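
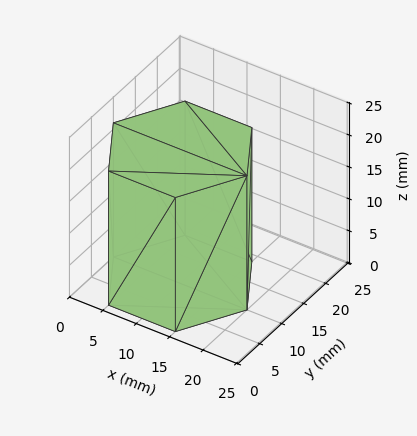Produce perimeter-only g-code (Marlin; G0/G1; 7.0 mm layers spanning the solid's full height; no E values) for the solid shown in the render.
Reading the render: the shape is a regular 6-sided prism (a cylinder approximated with 6 flat sides), circumscribed radius ≈ 10 mm, height ≈ 21 mm (dimensions read to the nearest mm from the axis ticks). For the g-code, the solid's height is divided into equal slices at the stated Δz and each level perimeter traced with G1 moves after a G0 lift.

; perimeter-only toolpath
G21 ; units = mm
G90 ; absolute positioning
G28 ; home
; layer 1
G0 Z7.0
G0 X20.0 Y10.0
G1 X15.0 Y18.7
G1 X5.0 Y18.7
G1 X0.0 Y10.0
G1 X5.0 Y1.3
G1 X15.0 Y1.3
G1 X20.0 Y10.0
; layer 2
G0 Z14.0
G0 X20.0 Y10.0
G1 X15.0 Y18.7
G1 X5.0 Y18.7
G1 X0.0 Y10.0
G1 X5.0 Y1.3
G1 X15.0 Y1.3
G1 X20.0 Y10.0
; layer 3
G0 Z21.0
G0 X20.0 Y10.0
G1 X15.0 Y18.7
G1 X5.0 Y18.7
G1 X0.0 Y10.0
G1 X5.0 Y1.3
G1 X15.0 Y1.3
G1 X20.0 Y10.0
M2 ; end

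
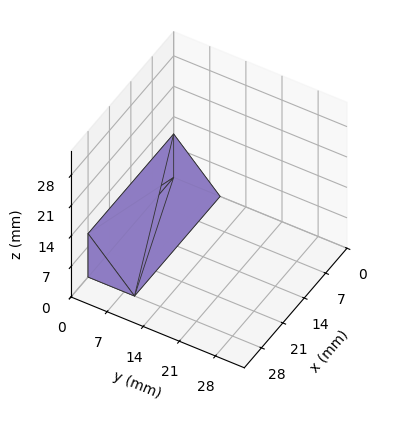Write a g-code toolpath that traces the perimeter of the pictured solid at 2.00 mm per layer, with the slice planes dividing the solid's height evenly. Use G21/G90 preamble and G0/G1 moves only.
Reading the render: the shape is a wedge (ramp): 28 × 9 mm base, rising to 10 mm along the y=0 edge and sloping linearly to z=0 at y=9 (dimensions read to the nearest mm from the axis ticks). For the g-code, the solid's height is divided into equal slices at the stated Δz and each level perimeter traced with G1 moves after a G0 lift.

; perimeter-only toolpath
G21 ; units = mm
G90 ; absolute positioning
G28 ; home
; layer 1
G0 Z2.00
G0 X0.00 Y0.00
G1 X28.00 Y0.00
G1 X28.00 Y7.20
G1 X0.00 Y7.20
G1 X0.00 Y0.00
; layer 2
G0 Z4.00
G0 X0.00 Y0.00
G1 X28.00 Y0.00
G1 X28.00 Y5.40
G1 X0.00 Y5.40
G1 X0.00 Y0.00
; layer 3
G0 Z6.00
G0 X0.00 Y0.00
G1 X28.00 Y0.00
G1 X28.00 Y3.60
G1 X0.00 Y3.60
G1 X0.00 Y0.00
; layer 4
G0 Z8.00
G0 X0.00 Y0.00
G1 X28.00 Y0.00
G1 X28.00 Y1.80
G1 X0.00 Y1.80
G1 X0.00 Y0.00
M2 ; end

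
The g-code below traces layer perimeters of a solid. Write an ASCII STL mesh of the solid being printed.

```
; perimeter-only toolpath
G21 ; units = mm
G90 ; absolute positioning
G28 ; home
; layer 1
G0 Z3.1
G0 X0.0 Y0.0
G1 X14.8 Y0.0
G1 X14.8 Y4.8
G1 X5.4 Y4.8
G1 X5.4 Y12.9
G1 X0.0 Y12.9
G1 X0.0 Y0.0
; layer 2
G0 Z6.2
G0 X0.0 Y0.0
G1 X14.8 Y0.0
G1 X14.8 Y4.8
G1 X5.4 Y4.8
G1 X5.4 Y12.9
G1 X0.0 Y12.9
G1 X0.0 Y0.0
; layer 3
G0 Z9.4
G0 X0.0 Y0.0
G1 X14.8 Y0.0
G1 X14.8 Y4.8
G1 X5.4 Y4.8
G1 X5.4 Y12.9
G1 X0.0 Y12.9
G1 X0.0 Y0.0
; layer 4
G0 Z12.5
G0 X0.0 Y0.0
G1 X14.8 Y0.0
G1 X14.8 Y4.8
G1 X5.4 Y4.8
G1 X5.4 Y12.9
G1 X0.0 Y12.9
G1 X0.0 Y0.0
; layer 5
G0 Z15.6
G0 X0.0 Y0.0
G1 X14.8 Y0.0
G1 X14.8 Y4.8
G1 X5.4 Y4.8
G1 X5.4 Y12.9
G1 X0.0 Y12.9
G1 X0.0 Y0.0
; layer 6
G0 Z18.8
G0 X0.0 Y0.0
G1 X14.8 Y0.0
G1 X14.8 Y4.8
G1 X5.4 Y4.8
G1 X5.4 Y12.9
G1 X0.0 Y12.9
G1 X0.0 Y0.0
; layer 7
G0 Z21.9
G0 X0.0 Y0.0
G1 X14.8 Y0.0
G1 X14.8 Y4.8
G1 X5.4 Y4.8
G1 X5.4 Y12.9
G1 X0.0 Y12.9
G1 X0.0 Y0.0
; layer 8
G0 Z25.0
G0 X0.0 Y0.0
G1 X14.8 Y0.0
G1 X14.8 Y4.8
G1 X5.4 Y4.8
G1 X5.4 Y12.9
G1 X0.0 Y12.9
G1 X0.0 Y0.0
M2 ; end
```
solid part
  facet normal 0.0000 0.0000 -1.0000
    outer loop
      vertex 14.8 4.8 0.0
      vertex 14.8 0.0 0.0
      vertex 0.0 0.0 0.0
    endloop
  endfacet
  facet normal 0.0000 0.0000 -1.0000
    outer loop
      vertex 5.4 4.8 0.0
      vertex 14.8 4.8 0.0
      vertex 0.0 0.0 0.0
    endloop
  endfacet
  facet normal 0.0000 0.0000 -1.0000
    outer loop
      vertex 5.4 12.9 0.0
      vertex 5.4 4.8 0.0
      vertex 0.0 0.0 0.0
    endloop
  endfacet
  facet normal 0.0000 0.0000 -1.0000
    outer loop
      vertex 0.0 12.9 0.0
      vertex 5.4 12.9 0.0
      vertex 0.0 0.0 0.0
    endloop
  endfacet
  facet normal 0.0000 0.0000 1.0000
    outer loop
      vertex 0.0 0.0 25.0
      vertex 14.8 0.0 25.0
      vertex 14.8 4.8 25.0
    endloop
  endfacet
  facet normal 0.0000 0.0000 1.0000
    outer loop
      vertex 0.0 0.0 25.0
      vertex 14.8 4.8 25.0
      vertex 5.4 4.8 25.0
    endloop
  endfacet
  facet normal 0.0000 0.0000 1.0000
    outer loop
      vertex 0.0 0.0 25.0
      vertex 5.4 4.8 25.0
      vertex 5.4 12.9 25.0
    endloop
  endfacet
  facet normal 0.0000 0.0000 1.0000
    outer loop
      vertex 0.0 0.0 25.0
      vertex 5.4 12.9 25.0
      vertex 0.0 12.9 25.0
    endloop
  endfacet
  facet normal 0.0000 -1.0000 0.0000
    outer loop
      vertex 0.0 0.0 0.0
      vertex 14.8 0.0 0.0
      vertex 14.8 0.0 25.0
    endloop
  endfacet
  facet normal 0.0000 -1.0000 0.0000
    outer loop
      vertex 0.0 0.0 0.0
      vertex 14.8 0.0 25.0
      vertex 0.0 0.0 25.0
    endloop
  endfacet
  facet normal 1.0000 0.0000 0.0000
    outer loop
      vertex 14.8 0.0 0.0
      vertex 14.8 4.8 0.0
      vertex 14.8 4.8 25.0
    endloop
  endfacet
  facet normal 1.0000 0.0000 0.0000
    outer loop
      vertex 14.8 0.0 0.0
      vertex 14.8 4.8 25.0
      vertex 14.8 0.0 25.0
    endloop
  endfacet
  facet normal 0.0000 1.0000 0.0000
    outer loop
      vertex 14.8 4.8 0.0
      vertex 5.4 4.8 0.0
      vertex 5.4 4.8 25.0
    endloop
  endfacet
  facet normal 0.0000 1.0000 0.0000
    outer loop
      vertex 14.8 4.8 0.0
      vertex 5.4 4.8 25.0
      vertex 14.8 4.8 25.0
    endloop
  endfacet
  facet normal 1.0000 0.0000 0.0000
    outer loop
      vertex 5.4 4.8 0.0
      vertex 5.4 12.9 0.0
      vertex 5.4 12.9 25.0
    endloop
  endfacet
  facet normal 1.0000 0.0000 0.0000
    outer loop
      vertex 5.4 4.8 0.0
      vertex 5.4 12.9 25.0
      vertex 5.4 4.8 25.0
    endloop
  endfacet
  facet normal 0.0000 1.0000 0.0000
    outer loop
      vertex 5.4 12.9 0.0
      vertex 0.0 12.9 0.0
      vertex 0.0 12.9 25.0
    endloop
  endfacet
  facet normal 0.0000 1.0000 0.0000
    outer loop
      vertex 5.4 12.9 0.0
      vertex 0.0 12.9 25.0
      vertex 5.4 12.9 25.0
    endloop
  endfacet
  facet normal -1.0000 0.0000 0.0000
    outer loop
      vertex 0.0 12.9 0.0
      vertex 0.0 0.0 0.0
      vertex 0.0 0.0 25.0
    endloop
  endfacet
  facet normal -1.0000 0.0000 0.0000
    outer loop
      vertex 0.0 12.9 0.0
      vertex 0.0 0.0 25.0
      vertex 0.0 12.9 25.0
    endloop
  endfacet
endsolid part

The G0 Z moves step by Δz≈3.1 mm. Every layer's G1 loop is the same polygon, so the solid is a straight extrusion of it from z=0 to z≈25. Closing with flat bottom and top caps and triangulating gives 20 facets — an L-shaped prism: outer 14.8 × 12.9 mm, arm thicknesses ≈ 4.8 mm (horizontal) and 5.4 mm (vertical), extruded 25 mm in z.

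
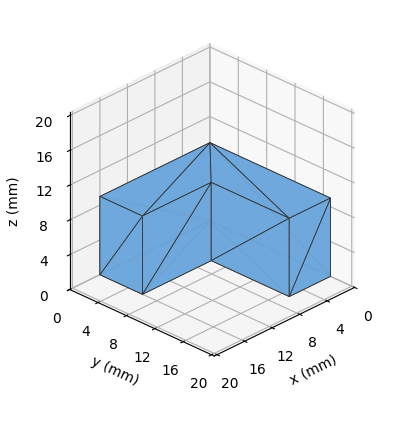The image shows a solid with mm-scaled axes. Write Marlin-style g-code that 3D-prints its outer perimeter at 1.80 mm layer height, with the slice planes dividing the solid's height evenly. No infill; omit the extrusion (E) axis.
Reading the render: the shape is an L-shaped prism: outer 16 × 17 mm, arm thicknesses ≈ 6 mm (horizontal) and 6 mm (vertical), extruded 9 mm in z (dimensions read to the nearest mm from the axis ticks). For the g-code, the solid's height is divided into equal slices at the stated Δz and each level perimeter traced with G1 moves after a G0 lift.

; perimeter-only toolpath
G21 ; units = mm
G90 ; absolute positioning
G28 ; home
; layer 1
G0 Z1.80
G0 X0.00 Y0.00
G1 X16.00 Y0.00
G1 X16.00 Y6.00
G1 X6.00 Y6.00
G1 X6.00 Y17.00
G1 X0.00 Y17.00
G1 X0.00 Y0.00
; layer 2
G0 Z3.60
G0 X0.00 Y0.00
G1 X16.00 Y0.00
G1 X16.00 Y6.00
G1 X6.00 Y6.00
G1 X6.00 Y17.00
G1 X0.00 Y17.00
G1 X0.00 Y0.00
; layer 3
G0 Z5.40
G0 X0.00 Y0.00
G1 X16.00 Y0.00
G1 X16.00 Y6.00
G1 X6.00 Y6.00
G1 X6.00 Y17.00
G1 X0.00 Y17.00
G1 X0.00 Y0.00
; layer 4
G0 Z7.20
G0 X0.00 Y0.00
G1 X16.00 Y0.00
G1 X16.00 Y6.00
G1 X6.00 Y6.00
G1 X6.00 Y17.00
G1 X0.00 Y17.00
G1 X0.00 Y0.00
; layer 5
G0 Z9.00
G0 X0.00 Y0.00
G1 X16.00 Y0.00
G1 X16.00 Y6.00
G1 X6.00 Y6.00
G1 X6.00 Y17.00
G1 X0.00 Y17.00
G1 X0.00 Y0.00
M2 ; end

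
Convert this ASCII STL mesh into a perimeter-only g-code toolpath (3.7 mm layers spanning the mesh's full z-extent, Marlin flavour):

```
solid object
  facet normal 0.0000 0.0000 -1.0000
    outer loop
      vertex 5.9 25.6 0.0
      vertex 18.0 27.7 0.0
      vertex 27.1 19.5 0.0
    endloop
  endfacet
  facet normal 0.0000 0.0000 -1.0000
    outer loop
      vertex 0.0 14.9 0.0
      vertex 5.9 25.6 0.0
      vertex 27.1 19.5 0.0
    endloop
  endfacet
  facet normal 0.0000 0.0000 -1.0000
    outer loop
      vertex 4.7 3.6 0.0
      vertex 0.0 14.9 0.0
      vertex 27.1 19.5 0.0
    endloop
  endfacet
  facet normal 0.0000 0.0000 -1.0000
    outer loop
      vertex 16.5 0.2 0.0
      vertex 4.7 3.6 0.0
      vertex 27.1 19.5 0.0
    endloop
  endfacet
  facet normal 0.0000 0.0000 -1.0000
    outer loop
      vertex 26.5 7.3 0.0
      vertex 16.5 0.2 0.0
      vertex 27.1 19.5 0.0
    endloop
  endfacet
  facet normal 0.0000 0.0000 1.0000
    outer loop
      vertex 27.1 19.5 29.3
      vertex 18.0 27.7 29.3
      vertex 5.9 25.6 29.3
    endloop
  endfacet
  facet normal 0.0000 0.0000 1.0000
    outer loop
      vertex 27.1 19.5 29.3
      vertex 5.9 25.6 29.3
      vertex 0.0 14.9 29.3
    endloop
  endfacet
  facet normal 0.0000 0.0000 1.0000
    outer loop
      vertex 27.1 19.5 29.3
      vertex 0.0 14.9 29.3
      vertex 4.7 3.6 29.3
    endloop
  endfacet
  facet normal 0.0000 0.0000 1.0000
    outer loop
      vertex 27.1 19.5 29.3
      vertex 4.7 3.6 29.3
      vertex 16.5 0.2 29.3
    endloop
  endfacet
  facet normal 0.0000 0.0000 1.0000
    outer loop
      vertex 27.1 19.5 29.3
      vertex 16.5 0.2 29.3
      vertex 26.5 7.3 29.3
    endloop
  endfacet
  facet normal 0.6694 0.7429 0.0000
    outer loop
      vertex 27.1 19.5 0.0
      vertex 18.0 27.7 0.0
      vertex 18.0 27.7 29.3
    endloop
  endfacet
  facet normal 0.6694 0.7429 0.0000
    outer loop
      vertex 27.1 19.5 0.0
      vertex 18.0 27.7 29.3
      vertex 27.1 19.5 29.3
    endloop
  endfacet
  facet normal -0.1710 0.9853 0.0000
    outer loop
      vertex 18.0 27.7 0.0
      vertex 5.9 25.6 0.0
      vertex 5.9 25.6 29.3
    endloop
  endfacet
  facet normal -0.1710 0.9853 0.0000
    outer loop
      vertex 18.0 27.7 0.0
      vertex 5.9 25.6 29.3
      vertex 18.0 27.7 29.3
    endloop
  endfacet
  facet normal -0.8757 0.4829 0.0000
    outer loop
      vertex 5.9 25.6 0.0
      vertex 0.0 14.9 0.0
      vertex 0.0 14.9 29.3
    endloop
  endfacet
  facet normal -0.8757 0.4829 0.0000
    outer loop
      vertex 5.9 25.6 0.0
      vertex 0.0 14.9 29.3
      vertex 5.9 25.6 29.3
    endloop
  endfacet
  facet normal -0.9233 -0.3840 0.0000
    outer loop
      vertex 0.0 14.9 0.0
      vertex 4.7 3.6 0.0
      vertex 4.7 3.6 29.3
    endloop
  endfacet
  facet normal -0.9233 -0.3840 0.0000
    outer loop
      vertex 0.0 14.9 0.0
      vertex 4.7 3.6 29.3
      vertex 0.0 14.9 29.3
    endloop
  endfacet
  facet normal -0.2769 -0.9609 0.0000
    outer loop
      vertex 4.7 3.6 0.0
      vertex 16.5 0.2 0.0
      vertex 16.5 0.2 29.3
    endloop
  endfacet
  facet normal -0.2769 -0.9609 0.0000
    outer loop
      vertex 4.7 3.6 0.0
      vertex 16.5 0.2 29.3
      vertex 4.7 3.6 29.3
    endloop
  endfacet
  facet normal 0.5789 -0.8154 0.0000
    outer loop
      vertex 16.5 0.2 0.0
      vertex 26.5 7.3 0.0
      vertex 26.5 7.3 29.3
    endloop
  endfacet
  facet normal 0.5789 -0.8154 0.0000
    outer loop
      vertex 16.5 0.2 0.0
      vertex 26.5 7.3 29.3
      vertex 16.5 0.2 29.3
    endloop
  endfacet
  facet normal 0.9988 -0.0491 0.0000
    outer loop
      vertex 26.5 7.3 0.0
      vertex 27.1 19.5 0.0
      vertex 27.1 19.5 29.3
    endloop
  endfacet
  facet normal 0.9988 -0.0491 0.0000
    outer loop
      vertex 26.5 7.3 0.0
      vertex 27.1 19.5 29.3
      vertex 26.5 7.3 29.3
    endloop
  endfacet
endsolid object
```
; perimeter-only toolpath
G21 ; units = mm
G90 ; absolute positioning
G28 ; home
; layer 1
G0 Z3.7
G0 X27.1 Y19.5
G1 X18.0 Y27.7
G1 X5.9 Y25.6
G1 X0.0 Y14.9
G1 X4.7 Y3.6
G1 X16.5 Y0.2
G1 X26.5 Y7.3
G1 X27.1 Y19.5
; layer 2
G0 Z7.3
G0 X27.1 Y19.5
G1 X18.0 Y27.7
G1 X5.9 Y25.6
G1 X0.0 Y14.9
G1 X4.7 Y3.6
G1 X16.5 Y0.2
G1 X26.5 Y7.3
G1 X27.1 Y19.5
; layer 3
G0 Z11.0
G0 X27.1 Y19.5
G1 X18.0 Y27.7
G1 X5.9 Y25.6
G1 X0.0 Y14.9
G1 X4.7 Y3.6
G1 X16.5 Y0.2
G1 X26.5 Y7.3
G1 X27.1 Y19.5
; layer 4
G0 Z14.7
G0 X27.1 Y19.5
G1 X18.0 Y27.7
G1 X5.9 Y25.6
G1 X0.0 Y14.9
G1 X4.7 Y3.6
G1 X16.5 Y0.2
G1 X26.5 Y7.3
G1 X27.1 Y19.5
; layer 5
G0 Z18.3
G0 X27.1 Y19.5
G1 X18.0 Y27.7
G1 X5.9 Y25.6
G1 X0.0 Y14.9
G1 X4.7 Y3.6
G1 X16.5 Y0.2
G1 X26.5 Y7.3
G1 X27.1 Y19.5
; layer 6
G0 Z22.0
G0 X27.1 Y19.5
G1 X18.0 Y27.7
G1 X5.9 Y25.6
G1 X0.0 Y14.9
G1 X4.7 Y3.6
G1 X16.5 Y0.2
G1 X26.5 Y7.3
G1 X27.1 Y19.5
; layer 7
G0 Z25.6
G0 X27.1 Y19.5
G1 X18.0 Y27.7
G1 X5.9 Y25.6
G1 X0.0 Y14.9
G1 X4.7 Y3.6
G1 X16.5 Y0.2
G1 X26.5 Y7.3
G1 X27.1 Y19.5
; layer 8
G0 Z29.3
G0 X27.1 Y19.5
G1 X18.0 Y27.7
G1 X5.9 Y25.6
G1 X0.0 Y14.9
G1 X4.7 Y3.6
G1 X16.5 Y0.2
G1 X26.5 Y7.3
G1 X27.1 Y19.5
M2 ; end

The solid is a regular 7-sided prism (a cylinder approximated with 7 flat sides), circumscribed radius ≈ 14.1 mm, height ≈ 29.3 mm. Slicing at Δz = 3.7 mm — 8 equal slices spanning the solid's height, so layer i sits at z = i·h/8 — gives 8 non-empty perimeters. Each is a 7-segment closed polygon; G0 lifts to the layer z and rapids to the start vertex, then G1 traces the edges.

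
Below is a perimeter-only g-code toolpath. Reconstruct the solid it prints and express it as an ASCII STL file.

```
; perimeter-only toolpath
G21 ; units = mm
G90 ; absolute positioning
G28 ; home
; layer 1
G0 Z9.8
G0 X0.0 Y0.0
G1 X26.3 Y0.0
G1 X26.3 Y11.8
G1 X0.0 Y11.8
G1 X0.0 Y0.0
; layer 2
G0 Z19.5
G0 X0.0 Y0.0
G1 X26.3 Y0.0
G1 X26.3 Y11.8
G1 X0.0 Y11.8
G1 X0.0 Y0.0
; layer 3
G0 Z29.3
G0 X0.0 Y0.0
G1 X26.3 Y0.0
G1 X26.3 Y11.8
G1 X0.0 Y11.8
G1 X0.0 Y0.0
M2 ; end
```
solid part
  facet normal 0.0000 0.0000 -1.0000
    outer loop
      vertex 26.3 11.8 0.0
      vertex 26.3 0.0 0.0
      vertex 0.0 0.0 0.0
    endloop
  endfacet
  facet normal 0.0000 0.0000 -1.0000
    outer loop
      vertex 0.0 11.8 0.0
      vertex 26.3 11.8 0.0
      vertex 0.0 0.0 0.0
    endloop
  endfacet
  facet normal 0.0000 0.0000 1.0000
    outer loop
      vertex 0.0 0.0 29.3
      vertex 26.3 0.0 29.3
      vertex 26.3 11.8 29.3
    endloop
  endfacet
  facet normal 0.0000 0.0000 1.0000
    outer loop
      vertex 0.0 0.0 29.3
      vertex 26.3 11.8 29.3
      vertex 0.0 11.8 29.3
    endloop
  endfacet
  facet normal 0.0000 -1.0000 0.0000
    outer loop
      vertex 0.0 0.0 0.0
      vertex 26.3 0.0 0.0
      vertex 26.3 0.0 29.3
    endloop
  endfacet
  facet normal 0.0000 -1.0000 0.0000
    outer loop
      vertex 0.0 0.0 0.0
      vertex 26.3 0.0 29.3
      vertex 0.0 0.0 29.3
    endloop
  endfacet
  facet normal 0.0000 1.0000 0.0000
    outer loop
      vertex 26.3 11.8 29.3
      vertex 26.3 11.8 0.0
      vertex 0.0 11.8 0.0
    endloop
  endfacet
  facet normal 0.0000 1.0000 0.0000
    outer loop
      vertex 0.0 11.8 29.3
      vertex 26.3 11.8 29.3
      vertex 0.0 11.8 0.0
    endloop
  endfacet
  facet normal -1.0000 0.0000 0.0000
    outer loop
      vertex 0.0 11.8 29.3
      vertex 0.0 11.8 0.0
      vertex 0.0 0.0 0.0
    endloop
  endfacet
  facet normal -1.0000 0.0000 0.0000
    outer loop
      vertex 0.0 0.0 29.3
      vertex 0.0 11.8 29.3
      vertex 0.0 0.0 0.0
    endloop
  endfacet
  facet normal 1.0000 0.0000 0.0000
    outer loop
      vertex 26.3 0.0 0.0
      vertex 26.3 11.8 0.0
      vertex 26.3 11.8 29.3
    endloop
  endfacet
  facet normal 1.0000 0.0000 0.0000
    outer loop
      vertex 26.3 0.0 0.0
      vertex 26.3 11.8 29.3
      vertex 26.3 0.0 29.3
    endloop
  endfacet
endsolid part

The G0 Z moves step by Δz≈9.8 mm. Every layer's G1 loop is the same polygon, so the solid is a straight extrusion of it from z=0 to z≈29.3. Closing with flat bottom and top caps and triangulating gives 12 facets — a rectangular box, roughly 26.3 × 11.8 mm footprint and 29.3 mm tall.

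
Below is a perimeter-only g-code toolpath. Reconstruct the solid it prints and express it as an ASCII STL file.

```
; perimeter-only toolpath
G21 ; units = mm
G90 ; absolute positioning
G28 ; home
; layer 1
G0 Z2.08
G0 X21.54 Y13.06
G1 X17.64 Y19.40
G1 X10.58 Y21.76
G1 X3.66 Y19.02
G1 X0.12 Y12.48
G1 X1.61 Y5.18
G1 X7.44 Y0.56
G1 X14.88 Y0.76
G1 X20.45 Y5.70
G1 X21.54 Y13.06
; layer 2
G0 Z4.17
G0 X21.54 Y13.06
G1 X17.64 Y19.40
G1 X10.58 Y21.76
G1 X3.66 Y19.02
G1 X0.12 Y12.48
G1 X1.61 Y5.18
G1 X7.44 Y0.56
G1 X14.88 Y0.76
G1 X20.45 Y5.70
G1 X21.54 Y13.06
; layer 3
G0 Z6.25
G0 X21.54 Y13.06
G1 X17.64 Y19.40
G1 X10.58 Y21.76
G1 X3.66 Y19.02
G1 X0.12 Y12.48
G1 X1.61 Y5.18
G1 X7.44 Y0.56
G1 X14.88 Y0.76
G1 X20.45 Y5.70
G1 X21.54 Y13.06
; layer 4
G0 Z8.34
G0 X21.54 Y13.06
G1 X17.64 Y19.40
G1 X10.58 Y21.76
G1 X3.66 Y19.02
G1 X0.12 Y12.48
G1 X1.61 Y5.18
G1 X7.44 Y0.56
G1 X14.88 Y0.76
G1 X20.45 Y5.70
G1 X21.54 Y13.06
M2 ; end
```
solid part
  facet normal 0.0000 0.0000 -1.0000
    outer loop
      vertex 10.58 21.76 0.00
      vertex 17.64 19.40 0.00
      vertex 21.54 13.06 0.00
    endloop
  endfacet
  facet normal 0.0000 0.0000 -1.0000
    outer loop
      vertex 3.66 19.02 0.00
      vertex 10.58 21.76 0.00
      vertex 21.54 13.06 0.00
    endloop
  endfacet
  facet normal 0.0000 0.0000 -1.0000
    outer loop
      vertex 0.12 12.48 0.00
      vertex 3.66 19.02 0.00
      vertex 21.54 13.06 0.00
    endloop
  endfacet
  facet normal 0.0000 0.0000 -1.0000
    outer loop
      vertex 1.61 5.18 0.00
      vertex 0.12 12.48 0.00
      vertex 21.54 13.06 0.00
    endloop
  endfacet
  facet normal 0.0000 0.0000 -1.0000
    outer loop
      vertex 7.44 0.56 0.00
      vertex 1.61 5.18 0.00
      vertex 21.54 13.06 0.00
    endloop
  endfacet
  facet normal 0.0000 0.0000 -1.0000
    outer loop
      vertex 14.88 0.76 0.00
      vertex 7.44 0.56 0.00
      vertex 21.54 13.06 0.00
    endloop
  endfacet
  facet normal 0.0000 0.0000 -1.0000
    outer loop
      vertex 20.45 5.70 0.00
      vertex 14.88 0.76 0.00
      vertex 21.54 13.06 0.00
    endloop
  endfacet
  facet normal 0.0000 0.0000 1.0000
    outer loop
      vertex 21.54 13.06 8.34
      vertex 17.64 19.40 8.34
      vertex 10.58 21.76 8.34
    endloop
  endfacet
  facet normal 0.0000 0.0000 1.0000
    outer loop
      vertex 21.54 13.06 8.34
      vertex 10.58 21.76 8.34
      vertex 3.66 19.02 8.34
    endloop
  endfacet
  facet normal 0.0000 0.0000 1.0000
    outer loop
      vertex 21.54 13.06 8.34
      vertex 3.66 19.02 8.34
      vertex 0.12 12.48 8.34
    endloop
  endfacet
  facet normal 0.0000 0.0000 1.0000
    outer loop
      vertex 21.54 13.06 8.34
      vertex 0.12 12.48 8.34
      vertex 1.61 5.18 8.34
    endloop
  endfacet
  facet normal 0.0000 0.0000 1.0000
    outer loop
      vertex 21.54 13.06 8.34
      vertex 1.61 5.18 8.34
      vertex 7.44 0.56 8.34
    endloop
  endfacet
  facet normal 0.0000 0.0000 1.0000
    outer loop
      vertex 21.54 13.06 8.34
      vertex 7.44 0.56 8.34
      vertex 14.88 0.76 8.34
    endloop
  endfacet
  facet normal 0.0000 0.0000 1.0000
    outer loop
      vertex 21.54 13.06 8.34
      vertex 14.88 0.76 8.34
      vertex 20.45 5.70 8.34
    endloop
  endfacet
  facet normal 0.8518 0.5239 0.0000
    outer loop
      vertex 21.54 13.06 0.00
      vertex 17.64 19.40 0.00
      vertex 17.64 19.40 8.34
    endloop
  endfacet
  facet normal 0.8518 0.5239 0.0000
    outer loop
      vertex 21.54 13.06 0.00
      vertex 17.64 19.40 8.34
      vertex 21.54 13.06 8.34
    endloop
  endfacet
  facet normal 0.3170 0.9484 0.0000
    outer loop
      vertex 17.64 19.40 0.00
      vertex 10.58 21.76 0.00
      vertex 10.58 21.76 8.34
    endloop
  endfacet
  facet normal 0.3170 0.9484 0.0000
    outer loop
      vertex 17.64 19.40 0.00
      vertex 10.58 21.76 8.34
      vertex 17.64 19.40 8.34
    endloop
  endfacet
  facet normal -0.3681 0.9298 0.0000
    outer loop
      vertex 10.58 21.76 0.00
      vertex 3.66 19.02 0.00
      vertex 3.66 19.02 8.34
    endloop
  endfacet
  facet normal -0.3681 0.9298 0.0000
    outer loop
      vertex 10.58 21.76 0.00
      vertex 3.66 19.02 8.34
      vertex 10.58 21.76 8.34
    endloop
  endfacet
  facet normal -0.8794 0.4760 0.0000
    outer loop
      vertex 3.66 19.02 0.00
      vertex 0.12 12.48 0.00
      vertex 0.12 12.48 8.34
    endloop
  endfacet
  facet normal -0.8794 0.4760 0.0000
    outer loop
      vertex 3.66 19.02 0.00
      vertex 0.12 12.48 8.34
      vertex 3.66 19.02 8.34
    endloop
  endfacet
  facet normal -0.9798 -0.2000 0.0000
    outer loop
      vertex 0.12 12.48 0.00
      vertex 1.61 5.18 0.00
      vertex 1.61 5.18 8.34
    endloop
  endfacet
  facet normal -0.9798 -0.2000 0.0000
    outer loop
      vertex 0.12 12.48 0.00
      vertex 1.61 5.18 8.34
      vertex 0.12 12.48 8.34
    endloop
  endfacet
  facet normal -0.6211 -0.7837 0.0000
    outer loop
      vertex 1.61 5.18 0.00
      vertex 7.44 0.56 0.00
      vertex 7.44 0.56 8.34
    endloop
  endfacet
  facet normal -0.6211 -0.7837 0.0000
    outer loop
      vertex 1.61 5.18 0.00
      vertex 7.44 0.56 8.34
      vertex 1.61 5.18 8.34
    endloop
  endfacet
  facet normal 0.0269 -0.9996 0.0000
    outer loop
      vertex 7.44 0.56 0.00
      vertex 14.88 0.76 0.00
      vertex 14.88 0.76 8.34
    endloop
  endfacet
  facet normal 0.0269 -0.9996 0.0000
    outer loop
      vertex 7.44 0.56 0.00
      vertex 14.88 0.76 8.34
      vertex 7.44 0.56 8.34
    endloop
  endfacet
  facet normal 0.6635 -0.7481 0.0000
    outer loop
      vertex 14.88 0.76 0.00
      vertex 20.45 5.70 0.00
      vertex 20.45 5.70 8.34
    endloop
  endfacet
  facet normal 0.6635 -0.7481 0.0000
    outer loop
      vertex 14.88 0.76 0.00
      vertex 20.45 5.70 8.34
      vertex 14.88 0.76 8.34
    endloop
  endfacet
  facet normal 0.9892 -0.1465 0.0000
    outer loop
      vertex 20.45 5.70 0.00
      vertex 21.54 13.06 0.00
      vertex 21.54 13.06 8.34
    endloop
  endfacet
  facet normal 0.9892 -0.1465 0.0000
    outer loop
      vertex 20.45 5.70 0.00
      vertex 21.54 13.06 8.34
      vertex 20.45 5.70 8.34
    endloop
  endfacet
endsolid part

The G0 Z moves step by Δz≈2.08 mm. Every layer's G1 loop is the same polygon, so the solid is a straight extrusion of it from z=0 to z≈8.34. Closing with flat bottom and top caps and triangulating gives 32 facets — a regular 9-sided prism (a cylinder approximated with 9 flat sides), circumscribed radius ≈ 10.9 mm, height ≈ 8.34 mm.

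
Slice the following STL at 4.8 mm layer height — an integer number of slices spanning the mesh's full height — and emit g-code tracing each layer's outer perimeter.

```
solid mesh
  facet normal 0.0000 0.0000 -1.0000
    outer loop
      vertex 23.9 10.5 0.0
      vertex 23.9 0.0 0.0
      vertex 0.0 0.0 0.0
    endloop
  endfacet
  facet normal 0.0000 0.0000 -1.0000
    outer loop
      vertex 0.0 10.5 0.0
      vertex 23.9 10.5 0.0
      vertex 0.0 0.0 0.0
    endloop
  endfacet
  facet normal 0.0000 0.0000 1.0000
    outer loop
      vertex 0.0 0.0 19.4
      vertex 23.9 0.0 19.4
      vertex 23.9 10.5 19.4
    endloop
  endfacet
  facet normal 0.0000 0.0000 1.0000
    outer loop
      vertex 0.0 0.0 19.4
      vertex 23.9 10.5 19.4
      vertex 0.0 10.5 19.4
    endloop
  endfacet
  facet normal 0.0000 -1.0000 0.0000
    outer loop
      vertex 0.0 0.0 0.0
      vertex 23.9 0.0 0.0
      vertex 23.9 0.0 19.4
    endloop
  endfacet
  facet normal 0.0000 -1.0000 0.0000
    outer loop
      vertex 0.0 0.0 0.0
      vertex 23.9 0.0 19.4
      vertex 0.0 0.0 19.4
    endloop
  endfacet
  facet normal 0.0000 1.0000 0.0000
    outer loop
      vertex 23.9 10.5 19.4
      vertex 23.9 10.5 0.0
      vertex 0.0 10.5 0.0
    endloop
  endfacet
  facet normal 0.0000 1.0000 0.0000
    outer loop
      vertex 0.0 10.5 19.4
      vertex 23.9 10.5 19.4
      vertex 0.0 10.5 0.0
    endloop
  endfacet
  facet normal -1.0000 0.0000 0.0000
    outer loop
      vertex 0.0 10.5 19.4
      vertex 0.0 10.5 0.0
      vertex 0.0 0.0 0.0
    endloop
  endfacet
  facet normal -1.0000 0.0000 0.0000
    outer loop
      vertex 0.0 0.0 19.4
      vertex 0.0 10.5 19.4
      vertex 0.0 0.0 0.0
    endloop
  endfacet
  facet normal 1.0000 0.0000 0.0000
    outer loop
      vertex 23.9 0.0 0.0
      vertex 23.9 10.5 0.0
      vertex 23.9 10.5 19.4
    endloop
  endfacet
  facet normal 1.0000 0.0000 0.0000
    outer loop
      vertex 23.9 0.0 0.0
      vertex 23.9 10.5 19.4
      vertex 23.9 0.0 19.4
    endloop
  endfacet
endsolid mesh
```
; perimeter-only toolpath
G21 ; units = mm
G90 ; absolute positioning
G28 ; home
; layer 1
G0 Z4.8
G0 X0.0 Y0.0
G1 X23.9 Y0.0
G1 X23.9 Y10.5
G1 X0.0 Y10.5
G1 X0.0 Y0.0
; layer 2
G0 Z9.7
G0 X0.0 Y0.0
G1 X23.9 Y0.0
G1 X23.9 Y10.5
G1 X0.0 Y10.5
G1 X0.0 Y0.0
; layer 3
G0 Z14.5
G0 X0.0 Y0.0
G1 X23.9 Y0.0
G1 X23.9 Y10.5
G1 X0.0 Y10.5
G1 X0.0 Y0.0
; layer 4
G0 Z19.4
G0 X0.0 Y0.0
G1 X23.9 Y0.0
G1 X23.9 Y10.5
G1 X0.0 Y10.5
G1 X0.0 Y0.0
M2 ; end

The solid is a rectangular box, roughly 23.9 × 10.5 mm footprint and 19.4 mm tall. Slicing at Δz = 4.8 mm — 4 equal slices spanning the solid's height, so layer i sits at z = i·h/4 — gives 4 non-empty perimeters. Each is a 4-segment closed polygon; G0 lifts to the layer z and rapids to the start vertex, then G1 traces the edges.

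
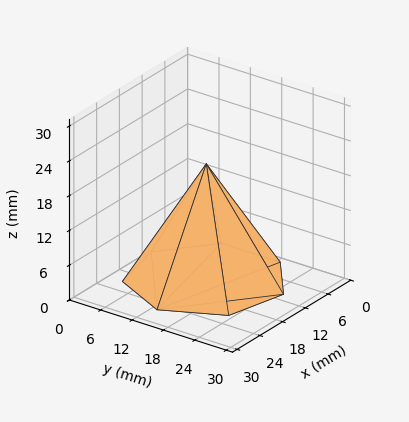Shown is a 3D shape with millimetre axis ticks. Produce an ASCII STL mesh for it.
Reading the render: the shape is a regular 7-sided pyramid, base circumscribed radius ≈ 13 mm, apex at z ≈ 20 mm (dimensions read to the nearest mm from the axis ticks). For the STL, each face is triangulated and given an outward normal.

solid part
  facet normal 0.0000 0.0000 -1.0000
    outer loop
      vertex 10.11 25.67 0.00
      vertex 21.11 23.16 0.00
      vertex 26.00 13.00 0.00
    endloop
  endfacet
  facet normal 0.0000 0.0000 -1.0000
    outer loop
      vertex 1.29 18.64 0.00
      vertex 10.11 25.67 0.00
      vertex 26.00 13.00 0.00
    endloop
  endfacet
  facet normal 0.0000 0.0000 -1.0000
    outer loop
      vertex 1.29 7.36 0.00
      vertex 1.29 18.64 0.00
      vertex 26.00 13.00 0.00
    endloop
  endfacet
  facet normal 0.0000 0.0000 -1.0000
    outer loop
      vertex 10.11 0.33 0.00
      vertex 1.29 7.36 0.00
      vertex 26.00 13.00 0.00
    endloop
  endfacet
  facet normal 0.0000 0.0000 -1.0000
    outer loop
      vertex 21.11 2.84 0.00
      vertex 10.11 0.33 0.00
      vertex 26.00 13.00 0.00
    endloop
  endfacet
  facet normal 0.7775 0.3742 0.5054
    outer loop
      vertex 26.00 13.00 0.00
      vertex 21.11 23.16 0.00
      vertex 13.00 13.00 20.00
    endloop
  endfacet
  facet normal 0.1920 0.8413 0.5053
    outer loop
      vertex 21.11 23.16 0.00
      vertex 10.11 25.67 0.00
      vertex 13.00 13.00 20.00
    endloop
  endfacet
  facet normal -0.5379 0.6748 0.5052
    outer loop
      vertex 10.11 25.67 0.00
      vertex 1.29 18.64 0.00
      vertex 13.00 13.00 20.00
    endloop
  endfacet
  facet normal -0.8630 0.0000 0.5053
    outer loop
      vertex 1.29 18.64 0.00
      vertex 1.29 7.36 0.00
      vertex 13.00 13.00 20.00
    endloop
  endfacet
  facet normal -0.5379 -0.6748 0.5052
    outer loop
      vertex 1.29 7.36 0.00
      vertex 10.11 0.33 0.00
      vertex 13.00 13.00 20.00
    endloop
  endfacet
  facet normal 0.1920 -0.8413 0.5053
    outer loop
      vertex 10.11 0.33 0.00
      vertex 21.11 2.84 0.00
      vertex 13.00 13.00 20.00
    endloop
  endfacet
  facet normal 0.7775 -0.3742 0.5054
    outer loop
      vertex 21.11 2.84 0.00
      vertex 26.00 13.00 0.00
      vertex 13.00 13.00 20.00
    endloop
  endfacet
endsolid part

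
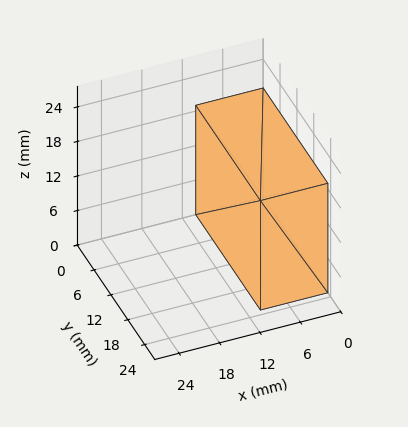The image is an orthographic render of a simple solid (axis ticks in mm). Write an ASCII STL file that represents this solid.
Reading the render: the shape is a rectangular box, roughly 10 × 23 mm footprint and 19 mm tall (dimensions read to the nearest mm from the axis ticks). For the STL, each face is triangulated and given an outward normal.

solid part
  facet normal 0.0000 0.0000 -1.0000
    outer loop
      vertex 10.000 23.000 0.000
      vertex 10.000 0.000 0.000
      vertex 0.000 0.000 0.000
    endloop
  endfacet
  facet normal 0.0000 0.0000 -1.0000
    outer loop
      vertex 0.000 23.000 0.000
      vertex 10.000 23.000 0.000
      vertex 0.000 0.000 0.000
    endloop
  endfacet
  facet normal 0.0000 0.0000 1.0000
    outer loop
      vertex 0.000 0.000 19.000
      vertex 10.000 0.000 19.000
      vertex 10.000 23.000 19.000
    endloop
  endfacet
  facet normal 0.0000 0.0000 1.0000
    outer loop
      vertex 0.000 0.000 19.000
      vertex 10.000 23.000 19.000
      vertex 0.000 23.000 19.000
    endloop
  endfacet
  facet normal 0.0000 -1.0000 0.0000
    outer loop
      vertex 0.000 0.000 0.000
      vertex 10.000 0.000 0.000
      vertex 10.000 0.000 19.000
    endloop
  endfacet
  facet normal 0.0000 -1.0000 0.0000
    outer loop
      vertex 0.000 0.000 0.000
      vertex 10.000 0.000 19.000
      vertex 0.000 0.000 19.000
    endloop
  endfacet
  facet normal 0.0000 1.0000 0.0000
    outer loop
      vertex 10.000 23.000 19.000
      vertex 10.000 23.000 0.000
      vertex 0.000 23.000 0.000
    endloop
  endfacet
  facet normal 0.0000 1.0000 0.0000
    outer loop
      vertex 0.000 23.000 19.000
      vertex 10.000 23.000 19.000
      vertex 0.000 23.000 0.000
    endloop
  endfacet
  facet normal -1.0000 0.0000 0.0000
    outer loop
      vertex 0.000 23.000 19.000
      vertex 0.000 23.000 0.000
      vertex 0.000 0.000 0.000
    endloop
  endfacet
  facet normal -1.0000 0.0000 0.0000
    outer loop
      vertex 0.000 0.000 19.000
      vertex 0.000 23.000 19.000
      vertex 0.000 0.000 0.000
    endloop
  endfacet
  facet normal 1.0000 0.0000 0.0000
    outer loop
      vertex 10.000 0.000 0.000
      vertex 10.000 23.000 0.000
      vertex 10.000 23.000 19.000
    endloop
  endfacet
  facet normal 1.0000 0.0000 0.0000
    outer loop
      vertex 10.000 0.000 0.000
      vertex 10.000 23.000 19.000
      vertex 10.000 0.000 19.000
    endloop
  endfacet
endsolid part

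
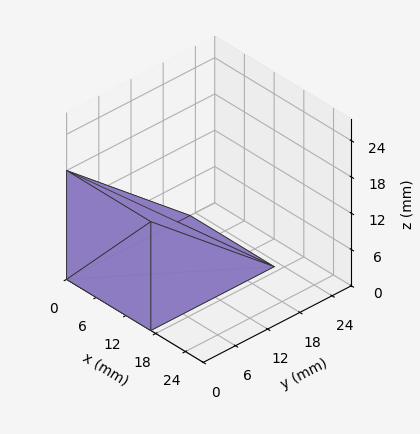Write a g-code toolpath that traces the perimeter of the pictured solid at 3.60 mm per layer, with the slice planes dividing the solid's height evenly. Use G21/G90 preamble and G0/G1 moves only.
Reading the render: the shape is a wedge (ramp): 17 × 23 mm base, rising to 18 mm along the y=0 edge and sloping linearly to z=0 at y=23 (dimensions read to the nearest mm from the axis ticks). For the g-code, the solid's height is divided into equal slices at the stated Δz and each level perimeter traced with G1 moves after a G0 lift.

; perimeter-only toolpath
G21 ; units = mm
G90 ; absolute positioning
G28 ; home
; layer 1
G0 Z3.60
G0 X0.00 Y0.00
G1 X17.00 Y0.00
G1 X17.00 Y18.40
G1 X0.00 Y18.40
G1 X0.00 Y0.00
; layer 2
G0 Z7.20
G0 X0.00 Y0.00
G1 X17.00 Y0.00
G1 X17.00 Y13.80
G1 X0.00 Y13.80
G1 X0.00 Y0.00
; layer 3
G0 Z10.80
G0 X0.00 Y0.00
G1 X17.00 Y0.00
G1 X17.00 Y9.20
G1 X0.00 Y9.20
G1 X0.00 Y0.00
; layer 4
G0 Z14.40
G0 X0.00 Y0.00
G1 X17.00 Y0.00
G1 X17.00 Y4.60
G1 X0.00 Y4.60
G1 X0.00 Y0.00
M2 ; end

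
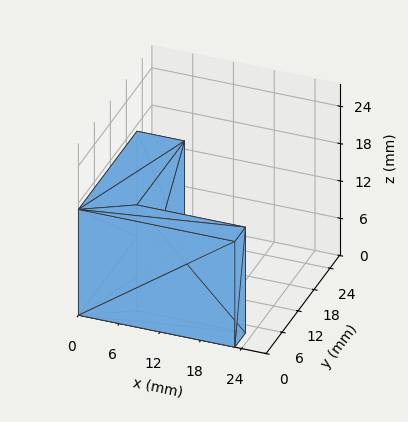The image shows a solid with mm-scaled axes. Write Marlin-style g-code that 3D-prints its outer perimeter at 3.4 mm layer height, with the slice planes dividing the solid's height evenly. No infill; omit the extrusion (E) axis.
Reading the render: the shape is an L-shaped prism: outer 23 × 22 mm, arm thicknesses ≈ 4 mm (horizontal) and 7 mm (vertical), extruded 17 mm in z (dimensions read to the nearest mm from the axis ticks). For the g-code, the solid's height is divided into equal slices at the stated Δz and each level perimeter traced with G1 moves after a G0 lift.

; perimeter-only toolpath
G21 ; units = mm
G90 ; absolute positioning
G28 ; home
; layer 1
G0 Z3.4
G0 X0.0 Y0.0
G1 X23.0 Y0.0
G1 X23.0 Y4.0
G1 X7.0 Y4.0
G1 X7.0 Y22.0
G1 X0.0 Y22.0
G1 X0.0 Y0.0
; layer 2
G0 Z6.8
G0 X0.0 Y0.0
G1 X23.0 Y0.0
G1 X23.0 Y4.0
G1 X7.0 Y4.0
G1 X7.0 Y22.0
G1 X0.0 Y22.0
G1 X0.0 Y0.0
; layer 3
G0 Z10.2
G0 X0.0 Y0.0
G1 X23.0 Y0.0
G1 X23.0 Y4.0
G1 X7.0 Y4.0
G1 X7.0 Y22.0
G1 X0.0 Y22.0
G1 X0.0 Y0.0
; layer 4
G0 Z13.6
G0 X0.0 Y0.0
G1 X23.0 Y0.0
G1 X23.0 Y4.0
G1 X7.0 Y4.0
G1 X7.0 Y22.0
G1 X0.0 Y22.0
G1 X0.0 Y0.0
; layer 5
G0 Z17.0
G0 X0.0 Y0.0
G1 X23.0 Y0.0
G1 X23.0 Y4.0
G1 X7.0 Y4.0
G1 X7.0 Y22.0
G1 X0.0 Y22.0
G1 X0.0 Y0.0
M2 ; end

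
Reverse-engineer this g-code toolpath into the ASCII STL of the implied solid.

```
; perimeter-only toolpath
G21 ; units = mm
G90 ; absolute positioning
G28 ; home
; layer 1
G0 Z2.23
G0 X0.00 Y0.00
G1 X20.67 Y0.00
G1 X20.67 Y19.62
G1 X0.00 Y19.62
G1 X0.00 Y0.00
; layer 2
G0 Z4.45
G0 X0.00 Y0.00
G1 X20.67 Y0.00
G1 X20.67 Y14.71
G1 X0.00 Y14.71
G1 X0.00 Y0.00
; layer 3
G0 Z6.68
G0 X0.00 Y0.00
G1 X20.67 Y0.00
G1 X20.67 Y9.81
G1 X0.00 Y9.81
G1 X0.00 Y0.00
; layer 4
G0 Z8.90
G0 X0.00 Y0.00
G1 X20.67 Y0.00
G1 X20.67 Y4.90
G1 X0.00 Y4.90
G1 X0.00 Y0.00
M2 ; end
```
solid part
  facet normal 0.0000 0.0000 -1.0000
    outer loop
      vertex 20.67 24.52 0.00
      vertex 20.67 0.00 0.00
      vertex 0.00 0.00 0.00
    endloop
  endfacet
  facet normal 0.0000 0.0000 -1.0000
    outer loop
      vertex 0.00 24.52 0.00
      vertex 20.67 24.52 0.00
      vertex 0.00 0.00 0.00
    endloop
  endfacet
  facet normal 0.0000 -1.0000 0.0000
    outer loop
      vertex 0.00 0.00 0.00
      vertex 20.67 0.00 0.00
      vertex 20.67 0.00 11.13
    endloop
  endfacet
  facet normal 0.0000 -1.0000 0.0000
    outer loop
      vertex 0.00 0.00 0.00
      vertex 20.67 0.00 11.13
      vertex 0.00 0.00 11.13
    endloop
  endfacet
  facet normal 0.0000 0.4133 0.9106
    outer loop
      vertex 0.00 0.00 11.13
      vertex 20.67 0.00 11.13
      vertex 20.67 24.52 0.00
    endloop
  endfacet
  facet normal 0.0000 0.4133 0.9106
    outer loop
      vertex 0.00 0.00 11.13
      vertex 20.67 24.52 0.00
      vertex 0.00 24.52 0.00
    endloop
  endfacet
  facet normal -1.0000 0.0000 0.0000
    outer loop
      vertex 0.00 0.00 11.13
      vertex 0.00 24.52 0.00
      vertex 0.00 0.00 0.00
    endloop
  endfacet
  facet normal 1.0000 0.0000 0.0000
    outer loop
      vertex 20.67 0.00 0.00
      vertex 20.67 24.52 0.00
      vertex 20.67 0.00 11.13
    endloop
  endfacet
endsolid part

The G0 Z moves step by Δz≈2.23 mm. The G1 loops shrink linearly with z, so the solid tapers from its base footprint up to z≈11.1. Closing with a flat bottom cap and the tapered top and triangulating gives 8 facets — a wedge (ramp): 20.7 × 24.5 mm base, rising to 11.1 mm along the y=0 edge and sloping linearly to z=0 at y=24.5.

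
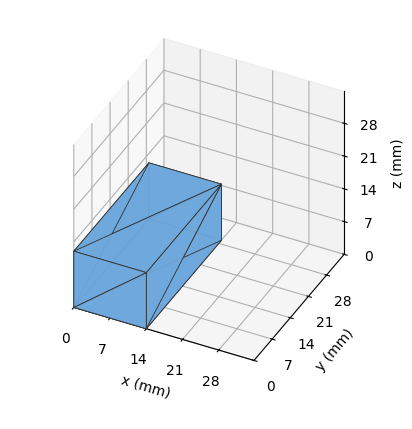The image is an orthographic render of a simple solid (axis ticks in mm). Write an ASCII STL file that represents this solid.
Reading the render: the shape is a rectangular box, roughly 14 × 29 mm footprint and 12 mm tall (dimensions read to the nearest mm from the axis ticks). For the STL, each face is triangulated and given an outward normal.

solid part
  facet normal 0.0000 0.0000 -1.0000
    outer loop
      vertex 14.0 29.0 0.0
      vertex 14.0 0.0 0.0
      vertex 0.0 0.0 0.0
    endloop
  endfacet
  facet normal 0.0000 0.0000 -1.0000
    outer loop
      vertex 0.0 29.0 0.0
      vertex 14.0 29.0 0.0
      vertex 0.0 0.0 0.0
    endloop
  endfacet
  facet normal 0.0000 0.0000 1.0000
    outer loop
      vertex 0.0 0.0 12.0
      vertex 14.0 0.0 12.0
      vertex 14.0 29.0 12.0
    endloop
  endfacet
  facet normal 0.0000 0.0000 1.0000
    outer loop
      vertex 0.0 0.0 12.0
      vertex 14.0 29.0 12.0
      vertex 0.0 29.0 12.0
    endloop
  endfacet
  facet normal 0.0000 -1.0000 0.0000
    outer loop
      vertex 0.0 0.0 0.0
      vertex 14.0 0.0 0.0
      vertex 14.0 0.0 12.0
    endloop
  endfacet
  facet normal 0.0000 -1.0000 0.0000
    outer loop
      vertex 0.0 0.0 0.0
      vertex 14.0 0.0 12.0
      vertex 0.0 0.0 12.0
    endloop
  endfacet
  facet normal 0.0000 1.0000 0.0000
    outer loop
      vertex 14.0 29.0 12.0
      vertex 14.0 29.0 0.0
      vertex 0.0 29.0 0.0
    endloop
  endfacet
  facet normal 0.0000 1.0000 0.0000
    outer loop
      vertex 0.0 29.0 12.0
      vertex 14.0 29.0 12.0
      vertex 0.0 29.0 0.0
    endloop
  endfacet
  facet normal -1.0000 0.0000 0.0000
    outer loop
      vertex 0.0 29.0 12.0
      vertex 0.0 29.0 0.0
      vertex 0.0 0.0 0.0
    endloop
  endfacet
  facet normal -1.0000 0.0000 0.0000
    outer loop
      vertex 0.0 0.0 12.0
      vertex 0.0 29.0 12.0
      vertex 0.0 0.0 0.0
    endloop
  endfacet
  facet normal 1.0000 0.0000 0.0000
    outer loop
      vertex 14.0 0.0 0.0
      vertex 14.0 29.0 0.0
      vertex 14.0 29.0 12.0
    endloop
  endfacet
  facet normal 1.0000 0.0000 0.0000
    outer loop
      vertex 14.0 0.0 0.0
      vertex 14.0 29.0 12.0
      vertex 14.0 0.0 12.0
    endloop
  endfacet
endsolid part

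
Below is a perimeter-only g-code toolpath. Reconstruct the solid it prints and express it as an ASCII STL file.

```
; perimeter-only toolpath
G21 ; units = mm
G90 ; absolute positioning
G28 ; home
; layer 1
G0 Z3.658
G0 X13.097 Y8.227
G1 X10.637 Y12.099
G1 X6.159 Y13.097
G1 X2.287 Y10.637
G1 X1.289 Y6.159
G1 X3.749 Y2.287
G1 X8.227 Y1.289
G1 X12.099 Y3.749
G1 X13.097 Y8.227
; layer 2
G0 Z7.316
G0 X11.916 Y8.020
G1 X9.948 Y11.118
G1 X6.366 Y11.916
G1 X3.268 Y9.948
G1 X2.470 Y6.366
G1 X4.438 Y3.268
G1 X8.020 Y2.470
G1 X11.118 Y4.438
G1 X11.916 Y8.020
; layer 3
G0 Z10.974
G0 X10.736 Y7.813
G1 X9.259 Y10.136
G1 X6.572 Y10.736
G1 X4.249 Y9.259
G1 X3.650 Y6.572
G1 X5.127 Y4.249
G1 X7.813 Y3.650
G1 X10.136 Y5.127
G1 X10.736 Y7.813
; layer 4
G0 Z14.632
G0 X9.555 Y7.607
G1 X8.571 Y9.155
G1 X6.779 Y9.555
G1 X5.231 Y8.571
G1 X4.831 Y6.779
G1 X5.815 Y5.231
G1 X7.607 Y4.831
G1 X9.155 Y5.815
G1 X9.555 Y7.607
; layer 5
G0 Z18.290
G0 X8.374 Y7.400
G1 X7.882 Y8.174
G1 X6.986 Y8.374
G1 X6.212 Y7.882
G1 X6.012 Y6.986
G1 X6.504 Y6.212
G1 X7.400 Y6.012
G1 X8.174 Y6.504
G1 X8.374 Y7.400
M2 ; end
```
solid part
  facet normal 0.0000 0.0000 -1.0000
    outer loop
      vertex 5.952 14.278 0.000
      vertex 11.326 13.080 0.000
      vertex 14.278 8.434 0.000
    endloop
  endfacet
  facet normal 0.0000 0.0000 -1.0000
    outer loop
      vertex 1.306 11.326 0.000
      vertex 5.952 14.278 0.000
      vertex 14.278 8.434 0.000
    endloop
  endfacet
  facet normal 0.0000 0.0000 -1.0000
    outer loop
      vertex 0.108 5.952 0.000
      vertex 1.306 11.326 0.000
      vertex 14.278 8.434 0.000
    endloop
  endfacet
  facet normal 0.0000 0.0000 -1.0000
    outer loop
      vertex 3.060 1.306 0.000
      vertex 0.108 5.952 0.000
      vertex 14.278 8.434 0.000
    endloop
  endfacet
  facet normal 0.0000 0.0000 -1.0000
    outer loop
      vertex 8.434 0.108 0.000
      vertex 3.060 1.306 0.000
      vertex 14.278 8.434 0.000
    endloop
  endfacet
  facet normal 0.0000 0.0000 -1.0000
    outer loop
      vertex 13.080 3.060 0.000
      vertex 8.434 0.108 0.000
      vertex 14.278 8.434 0.000
    endloop
  endfacet
  facet normal 0.8078 0.5133 0.2898
    outer loop
      vertex 14.278 8.434 0.000
      vertex 11.326 13.080 0.000
      vertex 7.193 7.193 21.948
    endloop
  endfacet
  facet normal 0.2082 0.9342 0.2898
    outer loop
      vertex 11.326 13.080 0.000
      vertex 5.952 14.278 0.000
      vertex 7.193 7.193 21.948
    endloop
  endfacet
  facet normal -0.5133 0.8078 0.2898
    outer loop
      vertex 5.952 14.278 0.000
      vertex 1.306 11.326 0.000
      vertex 7.193 7.193 21.948
    endloop
  endfacet
  facet normal -0.9342 0.2082 0.2898
    outer loop
      vertex 1.306 11.326 0.000
      vertex 0.108 5.952 0.000
      vertex 7.193 7.193 21.948
    endloop
  endfacet
  facet normal -0.8078 -0.5133 0.2898
    outer loop
      vertex 0.108 5.952 0.000
      vertex 3.060 1.306 0.000
      vertex 7.193 7.193 21.948
    endloop
  endfacet
  facet normal -0.2082 -0.9342 0.2898
    outer loop
      vertex 3.060 1.306 0.000
      vertex 8.434 0.108 0.000
      vertex 7.193 7.193 21.948
    endloop
  endfacet
  facet normal 0.5133 -0.8078 0.2898
    outer loop
      vertex 8.434 0.108 0.000
      vertex 13.080 3.060 0.000
      vertex 7.193 7.193 21.948
    endloop
  endfacet
  facet normal 0.9342 -0.2082 0.2898
    outer loop
      vertex 13.080 3.060 0.000
      vertex 14.278 8.434 0.000
      vertex 7.193 7.193 21.948
    endloop
  endfacet
endsolid part

The G0 Z moves step by Δz≈3.658 mm. The G1 loops shrink linearly with z, so the solid tapers from its base footprint up to z≈21.9. Closing with a flat bottom cap and the tapered top and triangulating gives 14 facets — a regular 8-sided pyramid, base circumscribed radius ≈ 7.19 mm, apex at z ≈ 21.9 mm.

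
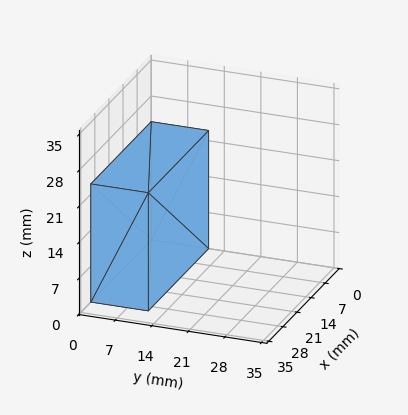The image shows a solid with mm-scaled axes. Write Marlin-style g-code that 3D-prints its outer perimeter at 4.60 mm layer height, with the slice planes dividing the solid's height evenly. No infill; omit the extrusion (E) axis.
Reading the render: the shape is a rectangular box, roughly 30 × 11 mm footprint and 23 mm tall (dimensions read to the nearest mm from the axis ticks). For the g-code, the solid's height is divided into equal slices at the stated Δz and each level perimeter traced with G1 moves after a G0 lift.

; perimeter-only toolpath
G21 ; units = mm
G90 ; absolute positioning
G28 ; home
; layer 1
G0 Z4.60
G0 X0.00 Y0.00
G1 X30.00 Y0.00
G1 X30.00 Y11.00
G1 X0.00 Y11.00
G1 X0.00 Y0.00
; layer 2
G0 Z9.20
G0 X0.00 Y0.00
G1 X30.00 Y0.00
G1 X30.00 Y11.00
G1 X0.00 Y11.00
G1 X0.00 Y0.00
; layer 3
G0 Z13.80
G0 X0.00 Y0.00
G1 X30.00 Y0.00
G1 X30.00 Y11.00
G1 X0.00 Y11.00
G1 X0.00 Y0.00
; layer 4
G0 Z18.40
G0 X0.00 Y0.00
G1 X30.00 Y0.00
G1 X30.00 Y11.00
G1 X0.00 Y11.00
G1 X0.00 Y0.00
; layer 5
G0 Z23.00
G0 X0.00 Y0.00
G1 X30.00 Y0.00
G1 X30.00 Y11.00
G1 X0.00 Y11.00
G1 X0.00 Y0.00
M2 ; end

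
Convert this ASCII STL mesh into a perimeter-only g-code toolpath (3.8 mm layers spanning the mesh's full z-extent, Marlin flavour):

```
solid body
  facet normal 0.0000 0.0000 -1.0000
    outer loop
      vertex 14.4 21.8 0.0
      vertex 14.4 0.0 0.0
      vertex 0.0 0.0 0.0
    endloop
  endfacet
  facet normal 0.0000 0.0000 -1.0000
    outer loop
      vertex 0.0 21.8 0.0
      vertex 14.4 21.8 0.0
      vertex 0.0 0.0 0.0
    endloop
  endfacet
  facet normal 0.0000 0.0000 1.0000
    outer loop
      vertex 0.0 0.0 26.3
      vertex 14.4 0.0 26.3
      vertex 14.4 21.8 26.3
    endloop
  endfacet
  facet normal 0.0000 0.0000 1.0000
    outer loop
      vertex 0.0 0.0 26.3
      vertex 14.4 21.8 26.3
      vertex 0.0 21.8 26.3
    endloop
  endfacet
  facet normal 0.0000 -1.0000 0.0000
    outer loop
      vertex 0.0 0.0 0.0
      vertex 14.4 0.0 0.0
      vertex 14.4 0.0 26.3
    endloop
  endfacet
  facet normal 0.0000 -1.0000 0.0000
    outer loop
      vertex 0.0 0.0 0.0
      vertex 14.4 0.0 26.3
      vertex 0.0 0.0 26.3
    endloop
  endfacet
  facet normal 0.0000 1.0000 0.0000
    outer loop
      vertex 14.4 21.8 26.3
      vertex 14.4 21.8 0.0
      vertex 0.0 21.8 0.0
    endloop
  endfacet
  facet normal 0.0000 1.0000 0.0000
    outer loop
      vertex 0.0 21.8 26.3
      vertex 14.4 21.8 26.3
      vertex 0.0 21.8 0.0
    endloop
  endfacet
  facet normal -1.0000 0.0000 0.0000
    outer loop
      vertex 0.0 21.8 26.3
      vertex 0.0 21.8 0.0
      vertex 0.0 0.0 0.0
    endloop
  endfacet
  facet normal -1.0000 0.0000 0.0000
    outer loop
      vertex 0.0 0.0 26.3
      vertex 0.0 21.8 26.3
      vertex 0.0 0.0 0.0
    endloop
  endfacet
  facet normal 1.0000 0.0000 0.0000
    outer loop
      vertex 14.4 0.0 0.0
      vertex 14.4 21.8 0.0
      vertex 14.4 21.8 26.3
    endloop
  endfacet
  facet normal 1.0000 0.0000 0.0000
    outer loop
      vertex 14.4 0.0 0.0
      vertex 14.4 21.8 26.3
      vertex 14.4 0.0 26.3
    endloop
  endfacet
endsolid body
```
; perimeter-only toolpath
G21 ; units = mm
G90 ; absolute positioning
G28 ; home
; layer 1
G0 Z3.8
G0 X0.0 Y0.0
G1 X14.4 Y0.0
G1 X14.4 Y21.8
G1 X0.0 Y21.8
G1 X0.0 Y0.0
; layer 2
G0 Z7.5
G0 X0.0 Y0.0
G1 X14.4 Y0.0
G1 X14.4 Y21.8
G1 X0.0 Y21.8
G1 X0.0 Y0.0
; layer 3
G0 Z11.3
G0 X0.0 Y0.0
G1 X14.4 Y0.0
G1 X14.4 Y21.8
G1 X0.0 Y21.8
G1 X0.0 Y0.0
; layer 4
G0 Z15.0
G0 X0.0 Y0.0
G1 X14.4 Y0.0
G1 X14.4 Y21.8
G1 X0.0 Y21.8
G1 X0.0 Y0.0
; layer 5
G0 Z18.8
G0 X0.0 Y0.0
G1 X14.4 Y0.0
G1 X14.4 Y21.8
G1 X0.0 Y21.8
G1 X0.0 Y0.0
; layer 6
G0 Z22.5
G0 X0.0 Y0.0
G1 X14.4 Y0.0
G1 X14.4 Y21.8
G1 X0.0 Y21.8
G1 X0.0 Y0.0
; layer 7
G0 Z26.3
G0 X0.0 Y0.0
G1 X14.4 Y0.0
G1 X14.4 Y21.8
G1 X0.0 Y21.8
G1 X0.0 Y0.0
M2 ; end

The solid is a rectangular box, roughly 14.4 × 21.8 mm footprint and 26.3 mm tall. Slicing at Δz = 3.8 mm — 7 equal slices spanning the solid's height, so layer i sits at z = i·h/7 — gives 7 non-empty perimeters. Each is a 4-segment closed polygon; G0 lifts to the layer z and rapids to the start vertex, then G1 traces the edges.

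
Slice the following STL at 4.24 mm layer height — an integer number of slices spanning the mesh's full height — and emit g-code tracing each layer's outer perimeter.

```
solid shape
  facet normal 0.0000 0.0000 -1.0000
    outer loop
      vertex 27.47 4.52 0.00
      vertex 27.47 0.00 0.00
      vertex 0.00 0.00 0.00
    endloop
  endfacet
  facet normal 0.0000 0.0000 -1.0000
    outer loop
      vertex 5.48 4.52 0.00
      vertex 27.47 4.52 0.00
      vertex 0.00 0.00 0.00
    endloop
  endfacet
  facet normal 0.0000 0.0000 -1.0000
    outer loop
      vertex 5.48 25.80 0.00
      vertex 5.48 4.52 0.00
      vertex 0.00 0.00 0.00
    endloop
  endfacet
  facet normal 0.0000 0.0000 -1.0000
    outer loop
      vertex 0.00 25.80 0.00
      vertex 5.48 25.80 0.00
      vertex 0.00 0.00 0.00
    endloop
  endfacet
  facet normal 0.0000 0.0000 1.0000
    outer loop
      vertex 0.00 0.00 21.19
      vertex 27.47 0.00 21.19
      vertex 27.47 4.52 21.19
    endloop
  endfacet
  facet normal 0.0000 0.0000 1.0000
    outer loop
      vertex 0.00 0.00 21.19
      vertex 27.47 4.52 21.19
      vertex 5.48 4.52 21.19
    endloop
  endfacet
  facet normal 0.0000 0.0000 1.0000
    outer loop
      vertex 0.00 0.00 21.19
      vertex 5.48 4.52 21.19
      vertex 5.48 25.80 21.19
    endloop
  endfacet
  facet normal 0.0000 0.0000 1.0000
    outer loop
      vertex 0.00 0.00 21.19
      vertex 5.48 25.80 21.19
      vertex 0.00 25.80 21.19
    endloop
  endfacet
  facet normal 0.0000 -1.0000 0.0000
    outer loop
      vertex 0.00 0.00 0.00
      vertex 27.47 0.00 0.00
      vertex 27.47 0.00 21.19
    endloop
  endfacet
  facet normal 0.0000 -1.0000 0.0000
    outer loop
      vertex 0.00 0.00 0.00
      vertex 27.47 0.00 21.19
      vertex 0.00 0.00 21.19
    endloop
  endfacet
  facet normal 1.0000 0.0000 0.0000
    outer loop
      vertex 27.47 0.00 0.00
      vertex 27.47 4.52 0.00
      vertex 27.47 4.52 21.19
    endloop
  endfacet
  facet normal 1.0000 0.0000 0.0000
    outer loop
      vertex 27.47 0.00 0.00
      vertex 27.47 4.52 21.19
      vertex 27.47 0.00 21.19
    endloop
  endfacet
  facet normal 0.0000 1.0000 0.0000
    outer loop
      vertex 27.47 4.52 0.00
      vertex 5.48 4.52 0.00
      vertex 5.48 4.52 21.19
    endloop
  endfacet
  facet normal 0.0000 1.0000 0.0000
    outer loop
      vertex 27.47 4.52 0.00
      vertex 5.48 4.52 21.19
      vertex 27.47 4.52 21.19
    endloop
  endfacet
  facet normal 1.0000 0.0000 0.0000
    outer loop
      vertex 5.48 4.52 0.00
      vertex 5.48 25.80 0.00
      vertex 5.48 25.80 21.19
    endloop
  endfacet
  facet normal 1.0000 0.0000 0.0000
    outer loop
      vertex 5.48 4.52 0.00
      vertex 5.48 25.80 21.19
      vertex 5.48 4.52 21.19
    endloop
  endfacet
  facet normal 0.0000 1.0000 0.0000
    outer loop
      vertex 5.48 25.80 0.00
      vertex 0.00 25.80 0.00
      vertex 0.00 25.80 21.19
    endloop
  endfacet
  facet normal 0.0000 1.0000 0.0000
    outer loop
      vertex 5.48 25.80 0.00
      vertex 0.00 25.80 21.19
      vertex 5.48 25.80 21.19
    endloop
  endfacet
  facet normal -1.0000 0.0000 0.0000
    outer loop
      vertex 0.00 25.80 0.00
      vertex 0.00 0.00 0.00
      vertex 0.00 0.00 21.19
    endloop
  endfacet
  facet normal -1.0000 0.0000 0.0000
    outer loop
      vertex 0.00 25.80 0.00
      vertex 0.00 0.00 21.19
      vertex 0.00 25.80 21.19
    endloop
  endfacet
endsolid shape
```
; perimeter-only toolpath
G21 ; units = mm
G90 ; absolute positioning
G28 ; home
; layer 1
G0 Z4.24
G0 X0.00 Y0.00
G1 X27.47 Y0.00
G1 X27.47 Y4.52
G1 X5.48 Y4.52
G1 X5.48 Y25.80
G1 X0.00 Y25.80
G1 X0.00 Y0.00
; layer 2
G0 Z8.48
G0 X0.00 Y0.00
G1 X27.47 Y0.00
G1 X27.47 Y4.52
G1 X5.48 Y4.52
G1 X5.48 Y25.80
G1 X0.00 Y25.80
G1 X0.00 Y0.00
; layer 3
G0 Z12.71
G0 X0.00 Y0.00
G1 X27.47 Y0.00
G1 X27.47 Y4.52
G1 X5.48 Y4.52
G1 X5.48 Y25.80
G1 X0.00 Y25.80
G1 X0.00 Y0.00
; layer 4
G0 Z16.95
G0 X0.00 Y0.00
G1 X27.47 Y0.00
G1 X27.47 Y4.52
G1 X5.48 Y4.52
G1 X5.48 Y25.80
G1 X0.00 Y25.80
G1 X0.00 Y0.00
; layer 5
G0 Z21.19
G0 X0.00 Y0.00
G1 X27.47 Y0.00
G1 X27.47 Y4.52
G1 X5.48 Y4.52
G1 X5.48 Y25.80
G1 X0.00 Y25.80
G1 X0.00 Y0.00
M2 ; end

The solid is an L-shaped prism: outer 27.5 × 25.8 mm, arm thicknesses ≈ 4.52 mm (horizontal) and 5.48 mm (vertical), extruded 21.2 mm in z. Slicing at Δz = 4.24 mm — 5 equal slices spanning the solid's height, so layer i sits at z = i·h/5 — gives 5 non-empty perimeters. Each is a 6-segment closed polygon; G0 lifts to the layer z and rapids to the start vertex, then G1 traces the edges.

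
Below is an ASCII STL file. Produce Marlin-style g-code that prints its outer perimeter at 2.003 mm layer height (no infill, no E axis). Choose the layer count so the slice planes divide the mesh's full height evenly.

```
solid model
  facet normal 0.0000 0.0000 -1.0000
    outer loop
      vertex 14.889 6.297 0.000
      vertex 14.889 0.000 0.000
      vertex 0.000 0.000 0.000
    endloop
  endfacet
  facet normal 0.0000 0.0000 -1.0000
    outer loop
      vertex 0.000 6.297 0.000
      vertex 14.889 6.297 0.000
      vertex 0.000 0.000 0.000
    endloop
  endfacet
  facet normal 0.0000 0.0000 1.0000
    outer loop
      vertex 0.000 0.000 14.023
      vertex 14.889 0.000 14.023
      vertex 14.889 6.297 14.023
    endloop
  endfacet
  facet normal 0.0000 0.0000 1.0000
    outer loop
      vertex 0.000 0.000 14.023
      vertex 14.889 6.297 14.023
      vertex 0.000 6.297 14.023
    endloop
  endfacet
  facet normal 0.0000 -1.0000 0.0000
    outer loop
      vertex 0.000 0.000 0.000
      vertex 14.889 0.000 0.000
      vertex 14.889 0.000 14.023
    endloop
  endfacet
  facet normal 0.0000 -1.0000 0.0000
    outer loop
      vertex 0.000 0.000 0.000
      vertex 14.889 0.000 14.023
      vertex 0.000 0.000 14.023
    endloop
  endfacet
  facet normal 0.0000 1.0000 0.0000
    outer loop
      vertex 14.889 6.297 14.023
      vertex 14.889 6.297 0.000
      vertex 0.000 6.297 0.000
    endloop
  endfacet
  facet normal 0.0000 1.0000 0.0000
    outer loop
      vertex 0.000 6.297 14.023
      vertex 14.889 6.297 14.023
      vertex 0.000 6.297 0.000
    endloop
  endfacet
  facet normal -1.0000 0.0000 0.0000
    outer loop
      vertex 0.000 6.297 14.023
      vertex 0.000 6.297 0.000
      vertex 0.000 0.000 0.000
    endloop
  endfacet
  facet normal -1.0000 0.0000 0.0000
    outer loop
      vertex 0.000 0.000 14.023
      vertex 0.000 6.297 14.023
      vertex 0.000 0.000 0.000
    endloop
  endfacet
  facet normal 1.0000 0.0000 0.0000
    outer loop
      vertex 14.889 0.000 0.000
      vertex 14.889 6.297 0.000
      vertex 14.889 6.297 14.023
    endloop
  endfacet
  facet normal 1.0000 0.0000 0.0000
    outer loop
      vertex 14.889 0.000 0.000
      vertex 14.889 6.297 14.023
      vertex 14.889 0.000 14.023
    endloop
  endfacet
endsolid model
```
; perimeter-only toolpath
G21 ; units = mm
G90 ; absolute positioning
G28 ; home
; layer 1
G0 Z2.003
G0 X0.000 Y0.000
G1 X14.889 Y0.000
G1 X14.889 Y6.297
G1 X0.000 Y6.297
G1 X0.000 Y0.000
; layer 2
G0 Z4.007
G0 X0.000 Y0.000
G1 X14.889 Y0.000
G1 X14.889 Y6.297
G1 X0.000 Y6.297
G1 X0.000 Y0.000
; layer 3
G0 Z6.010
G0 X0.000 Y0.000
G1 X14.889 Y0.000
G1 X14.889 Y6.297
G1 X0.000 Y6.297
G1 X0.000 Y0.000
; layer 4
G0 Z8.013
G0 X0.000 Y0.000
G1 X14.889 Y0.000
G1 X14.889 Y6.297
G1 X0.000 Y6.297
G1 X0.000 Y0.000
; layer 5
G0 Z10.016
G0 X0.000 Y0.000
G1 X14.889 Y0.000
G1 X14.889 Y6.297
G1 X0.000 Y6.297
G1 X0.000 Y0.000
; layer 6
G0 Z12.020
G0 X0.000 Y0.000
G1 X14.889 Y0.000
G1 X14.889 Y6.297
G1 X0.000 Y6.297
G1 X0.000 Y0.000
; layer 7
G0 Z14.023
G0 X0.000 Y0.000
G1 X14.889 Y0.000
G1 X14.889 Y6.297
G1 X0.000 Y6.297
G1 X0.000 Y0.000
M2 ; end

The solid is a rectangular box, roughly 14.9 × 6.3 mm footprint and 14 mm tall. Slicing at Δz = 2.003 mm — 7 equal slices spanning the solid's height, so layer i sits at z = i·h/7 — gives 7 non-empty perimeters. Each is a 4-segment closed polygon; G0 lifts to the layer z and rapids to the start vertex, then G1 traces the edges.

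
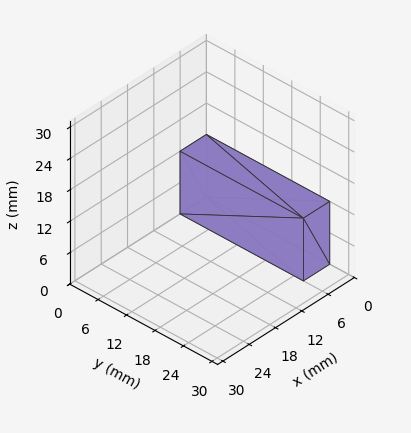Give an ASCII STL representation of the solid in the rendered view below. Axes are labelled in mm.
Reading the render: the shape is a rectangular box, roughly 6 × 26 mm footprint and 12 mm tall (dimensions read to the nearest mm from the axis ticks). For the STL, each face is triangulated and given an outward normal.

solid part
  facet normal 0.0000 0.0000 -1.0000
    outer loop
      vertex 6.0 26.0 0.0
      vertex 6.0 0.0 0.0
      vertex 0.0 0.0 0.0
    endloop
  endfacet
  facet normal 0.0000 0.0000 -1.0000
    outer loop
      vertex 0.0 26.0 0.0
      vertex 6.0 26.0 0.0
      vertex 0.0 0.0 0.0
    endloop
  endfacet
  facet normal 0.0000 0.0000 1.0000
    outer loop
      vertex 0.0 0.0 12.0
      vertex 6.0 0.0 12.0
      vertex 6.0 26.0 12.0
    endloop
  endfacet
  facet normal 0.0000 0.0000 1.0000
    outer loop
      vertex 0.0 0.0 12.0
      vertex 6.0 26.0 12.0
      vertex 0.0 26.0 12.0
    endloop
  endfacet
  facet normal 0.0000 -1.0000 0.0000
    outer loop
      vertex 0.0 0.0 0.0
      vertex 6.0 0.0 0.0
      vertex 6.0 0.0 12.0
    endloop
  endfacet
  facet normal 0.0000 -1.0000 0.0000
    outer loop
      vertex 0.0 0.0 0.0
      vertex 6.0 0.0 12.0
      vertex 0.0 0.0 12.0
    endloop
  endfacet
  facet normal 0.0000 1.0000 0.0000
    outer loop
      vertex 6.0 26.0 12.0
      vertex 6.0 26.0 0.0
      vertex 0.0 26.0 0.0
    endloop
  endfacet
  facet normal 0.0000 1.0000 0.0000
    outer loop
      vertex 0.0 26.0 12.0
      vertex 6.0 26.0 12.0
      vertex 0.0 26.0 0.0
    endloop
  endfacet
  facet normal -1.0000 0.0000 0.0000
    outer loop
      vertex 0.0 26.0 12.0
      vertex 0.0 26.0 0.0
      vertex 0.0 0.0 0.0
    endloop
  endfacet
  facet normal -1.0000 0.0000 0.0000
    outer loop
      vertex 0.0 0.0 12.0
      vertex 0.0 26.0 12.0
      vertex 0.0 0.0 0.0
    endloop
  endfacet
  facet normal 1.0000 0.0000 0.0000
    outer loop
      vertex 6.0 0.0 0.0
      vertex 6.0 26.0 0.0
      vertex 6.0 26.0 12.0
    endloop
  endfacet
  facet normal 1.0000 0.0000 0.0000
    outer loop
      vertex 6.0 0.0 0.0
      vertex 6.0 26.0 12.0
      vertex 6.0 0.0 12.0
    endloop
  endfacet
endsolid part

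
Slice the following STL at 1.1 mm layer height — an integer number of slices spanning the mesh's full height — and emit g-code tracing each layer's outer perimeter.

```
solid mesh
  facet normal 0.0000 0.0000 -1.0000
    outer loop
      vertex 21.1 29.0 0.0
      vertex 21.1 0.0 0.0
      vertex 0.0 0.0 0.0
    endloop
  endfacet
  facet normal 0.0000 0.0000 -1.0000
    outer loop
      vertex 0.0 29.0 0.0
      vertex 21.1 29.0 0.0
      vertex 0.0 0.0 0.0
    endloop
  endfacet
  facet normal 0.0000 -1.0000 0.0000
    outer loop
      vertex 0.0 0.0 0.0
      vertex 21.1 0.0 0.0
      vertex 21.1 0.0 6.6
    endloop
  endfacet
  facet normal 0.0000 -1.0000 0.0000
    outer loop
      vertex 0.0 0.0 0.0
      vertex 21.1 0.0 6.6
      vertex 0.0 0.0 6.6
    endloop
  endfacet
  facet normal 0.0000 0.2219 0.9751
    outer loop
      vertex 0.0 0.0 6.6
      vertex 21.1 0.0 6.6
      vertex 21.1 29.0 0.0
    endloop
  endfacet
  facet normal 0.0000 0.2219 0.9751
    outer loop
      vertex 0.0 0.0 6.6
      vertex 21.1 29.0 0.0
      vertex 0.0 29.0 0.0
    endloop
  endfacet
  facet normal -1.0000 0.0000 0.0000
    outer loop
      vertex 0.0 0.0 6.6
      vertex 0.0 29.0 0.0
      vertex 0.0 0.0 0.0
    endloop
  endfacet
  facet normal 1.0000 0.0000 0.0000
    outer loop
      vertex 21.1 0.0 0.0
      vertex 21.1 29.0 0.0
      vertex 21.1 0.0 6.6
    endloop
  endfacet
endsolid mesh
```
; perimeter-only toolpath
G21 ; units = mm
G90 ; absolute positioning
G28 ; home
; layer 1
G0 Z1.1
G0 X0.0 Y0.0
G1 X21.1 Y0.0
G1 X21.1 Y24.2
G1 X0.0 Y24.2
G1 X0.0 Y0.0
; layer 2
G0 Z2.2
G0 X0.0 Y0.0
G1 X21.1 Y0.0
G1 X21.1 Y19.3
G1 X0.0 Y19.3
G1 X0.0 Y0.0
; layer 3
G0 Z3.3
G0 X0.0 Y0.0
G1 X21.1 Y0.0
G1 X21.1 Y14.5
G1 X0.0 Y14.5
G1 X0.0 Y0.0
; layer 4
G0 Z4.4
G0 X0.0 Y0.0
G1 X21.1 Y0.0
G1 X21.1 Y9.7
G1 X0.0 Y9.7
G1 X0.0 Y0.0
; layer 5
G0 Z5.5
G0 X0.0 Y0.0
G1 X21.1 Y0.0
G1 X21.1 Y4.8
G1 X0.0 Y4.8
G1 X0.0 Y0.0
M2 ; end

The solid is a wedge (ramp): 21.1 × 29 mm base, rising to 6.6 mm along the y=0 edge and sloping linearly to z=0 at y=29. Slicing at Δz = 1.1 mm — 6 equal slices spanning the solid's height, so layer i sits at z = i·h/6 — gives 5 non-empty perimeters. Each is a 4-segment closed polygon; G0 lifts to the layer z and rapids to the start vertex, then G1 traces the edges. The cross-section shrinks linearly with z (the slice at the apex is degenerate and omitted).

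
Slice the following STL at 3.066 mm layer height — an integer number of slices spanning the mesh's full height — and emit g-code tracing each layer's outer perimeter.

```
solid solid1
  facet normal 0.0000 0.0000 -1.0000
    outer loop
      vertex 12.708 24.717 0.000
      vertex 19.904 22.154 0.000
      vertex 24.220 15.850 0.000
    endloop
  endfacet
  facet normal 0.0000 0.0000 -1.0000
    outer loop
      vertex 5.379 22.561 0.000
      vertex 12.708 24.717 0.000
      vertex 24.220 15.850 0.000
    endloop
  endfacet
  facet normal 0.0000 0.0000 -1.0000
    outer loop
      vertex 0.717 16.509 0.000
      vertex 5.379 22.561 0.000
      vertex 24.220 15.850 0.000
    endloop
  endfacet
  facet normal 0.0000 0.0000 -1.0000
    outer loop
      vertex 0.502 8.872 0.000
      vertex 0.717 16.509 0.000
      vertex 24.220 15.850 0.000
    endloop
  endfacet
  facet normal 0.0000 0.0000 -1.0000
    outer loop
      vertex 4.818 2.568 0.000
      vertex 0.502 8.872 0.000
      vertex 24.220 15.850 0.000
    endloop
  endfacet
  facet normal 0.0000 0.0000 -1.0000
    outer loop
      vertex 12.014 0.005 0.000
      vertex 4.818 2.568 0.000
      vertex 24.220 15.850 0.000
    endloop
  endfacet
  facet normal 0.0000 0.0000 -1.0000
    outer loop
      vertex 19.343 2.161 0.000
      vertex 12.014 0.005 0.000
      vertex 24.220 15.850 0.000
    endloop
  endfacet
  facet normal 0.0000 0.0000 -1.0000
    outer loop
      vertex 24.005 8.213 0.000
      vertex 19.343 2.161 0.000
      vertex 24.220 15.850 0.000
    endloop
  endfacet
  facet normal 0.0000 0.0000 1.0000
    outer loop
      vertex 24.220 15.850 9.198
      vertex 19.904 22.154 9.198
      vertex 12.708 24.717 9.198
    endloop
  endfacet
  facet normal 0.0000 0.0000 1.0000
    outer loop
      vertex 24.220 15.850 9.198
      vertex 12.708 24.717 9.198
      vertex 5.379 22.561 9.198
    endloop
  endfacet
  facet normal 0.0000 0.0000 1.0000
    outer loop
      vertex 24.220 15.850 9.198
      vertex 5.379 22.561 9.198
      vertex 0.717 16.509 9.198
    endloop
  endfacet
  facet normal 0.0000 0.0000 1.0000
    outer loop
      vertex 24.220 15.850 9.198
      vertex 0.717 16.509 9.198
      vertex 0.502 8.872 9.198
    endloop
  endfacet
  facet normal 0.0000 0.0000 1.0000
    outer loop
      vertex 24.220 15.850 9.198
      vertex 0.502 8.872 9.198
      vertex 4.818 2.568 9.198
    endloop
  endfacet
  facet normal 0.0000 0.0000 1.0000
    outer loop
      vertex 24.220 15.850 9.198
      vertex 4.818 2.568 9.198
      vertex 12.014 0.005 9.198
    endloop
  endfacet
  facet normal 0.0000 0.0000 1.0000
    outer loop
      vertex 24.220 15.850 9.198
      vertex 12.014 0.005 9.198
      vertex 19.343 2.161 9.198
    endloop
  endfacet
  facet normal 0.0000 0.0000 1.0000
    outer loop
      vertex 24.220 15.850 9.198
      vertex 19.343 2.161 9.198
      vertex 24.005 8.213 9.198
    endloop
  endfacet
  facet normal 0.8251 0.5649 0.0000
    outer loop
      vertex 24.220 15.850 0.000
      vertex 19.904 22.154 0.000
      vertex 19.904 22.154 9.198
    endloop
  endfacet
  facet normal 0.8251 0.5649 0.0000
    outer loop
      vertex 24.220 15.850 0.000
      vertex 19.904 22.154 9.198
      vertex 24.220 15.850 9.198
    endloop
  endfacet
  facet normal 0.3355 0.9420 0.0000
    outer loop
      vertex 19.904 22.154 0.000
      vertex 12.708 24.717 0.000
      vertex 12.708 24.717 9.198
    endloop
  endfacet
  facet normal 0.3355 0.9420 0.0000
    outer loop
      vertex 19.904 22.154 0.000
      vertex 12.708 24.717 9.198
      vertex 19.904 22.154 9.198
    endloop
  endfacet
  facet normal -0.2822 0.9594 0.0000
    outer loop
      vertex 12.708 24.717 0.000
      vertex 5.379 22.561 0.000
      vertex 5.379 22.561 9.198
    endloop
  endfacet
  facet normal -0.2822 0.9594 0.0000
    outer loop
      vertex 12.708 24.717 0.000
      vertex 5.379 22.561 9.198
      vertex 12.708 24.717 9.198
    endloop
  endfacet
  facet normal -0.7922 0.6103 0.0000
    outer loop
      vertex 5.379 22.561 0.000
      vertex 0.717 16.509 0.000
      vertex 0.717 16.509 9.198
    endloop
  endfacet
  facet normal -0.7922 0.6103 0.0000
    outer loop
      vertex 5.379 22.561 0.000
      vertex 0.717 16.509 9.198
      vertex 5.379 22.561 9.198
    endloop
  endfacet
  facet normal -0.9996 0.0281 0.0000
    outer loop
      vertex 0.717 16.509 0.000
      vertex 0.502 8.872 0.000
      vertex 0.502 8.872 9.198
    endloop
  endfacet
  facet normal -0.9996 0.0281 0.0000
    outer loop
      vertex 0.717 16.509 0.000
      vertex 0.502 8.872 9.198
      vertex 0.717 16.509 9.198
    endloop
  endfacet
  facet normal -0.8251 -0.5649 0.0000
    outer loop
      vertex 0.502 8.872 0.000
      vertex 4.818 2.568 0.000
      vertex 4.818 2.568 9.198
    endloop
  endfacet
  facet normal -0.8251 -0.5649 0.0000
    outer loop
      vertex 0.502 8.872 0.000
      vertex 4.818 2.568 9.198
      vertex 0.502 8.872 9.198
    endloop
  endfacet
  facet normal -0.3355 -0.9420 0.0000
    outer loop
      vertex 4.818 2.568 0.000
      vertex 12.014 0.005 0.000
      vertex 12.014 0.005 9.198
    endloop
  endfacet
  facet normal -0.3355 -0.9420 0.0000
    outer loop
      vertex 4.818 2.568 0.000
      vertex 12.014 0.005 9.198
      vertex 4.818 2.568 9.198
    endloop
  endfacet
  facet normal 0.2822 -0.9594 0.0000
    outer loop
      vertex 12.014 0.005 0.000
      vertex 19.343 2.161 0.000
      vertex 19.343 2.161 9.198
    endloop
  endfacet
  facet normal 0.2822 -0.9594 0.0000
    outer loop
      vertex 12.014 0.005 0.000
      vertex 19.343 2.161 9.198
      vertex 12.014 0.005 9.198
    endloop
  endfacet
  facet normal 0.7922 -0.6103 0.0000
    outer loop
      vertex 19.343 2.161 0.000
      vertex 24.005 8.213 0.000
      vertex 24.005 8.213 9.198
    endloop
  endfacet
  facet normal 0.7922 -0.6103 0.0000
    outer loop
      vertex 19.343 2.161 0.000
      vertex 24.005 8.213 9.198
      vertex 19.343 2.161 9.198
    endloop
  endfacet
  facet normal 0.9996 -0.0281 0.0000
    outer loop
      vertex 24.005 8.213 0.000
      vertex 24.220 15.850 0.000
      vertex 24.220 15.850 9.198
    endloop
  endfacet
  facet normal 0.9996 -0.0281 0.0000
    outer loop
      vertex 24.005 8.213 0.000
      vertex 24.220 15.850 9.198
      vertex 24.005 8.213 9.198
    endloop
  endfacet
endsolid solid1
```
; perimeter-only toolpath
G21 ; units = mm
G90 ; absolute positioning
G28 ; home
; layer 1
G0 Z3.066
G0 X24.220 Y15.850
G1 X19.904 Y22.154
G1 X12.708 Y24.717
G1 X5.379 Y22.561
G1 X0.717 Y16.509
G1 X0.502 Y8.872
G1 X4.818 Y2.568
G1 X12.014 Y0.005
G1 X19.343 Y2.161
G1 X24.005 Y8.213
G1 X24.220 Y15.850
; layer 2
G0 Z6.132
G0 X24.220 Y15.850
G1 X19.904 Y22.154
G1 X12.708 Y24.717
G1 X5.379 Y22.561
G1 X0.717 Y16.509
G1 X0.502 Y8.872
G1 X4.818 Y2.568
G1 X12.014 Y0.005
G1 X19.343 Y2.161
G1 X24.005 Y8.213
G1 X24.220 Y15.850
; layer 3
G0 Z9.198
G0 X24.220 Y15.850
G1 X19.904 Y22.154
G1 X12.708 Y24.717
G1 X5.379 Y22.561
G1 X0.717 Y16.509
G1 X0.502 Y8.872
G1 X4.818 Y2.568
G1 X12.014 Y0.005
G1 X19.343 Y2.161
G1 X24.005 Y8.213
G1 X24.220 Y15.850
M2 ; end

The solid is a regular 10-sided prism (a cylinder approximated with 10 flat sides), circumscribed radius ≈ 12.4 mm, height ≈ 9.2 mm. Slicing at Δz = 3.066 mm — 3 equal slices spanning the solid's height, so layer i sits at z = i·h/3 — gives 3 non-empty perimeters. Each is a 10-segment closed polygon; G0 lifts to the layer z and rapids to the start vertex, then G1 traces the edges.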